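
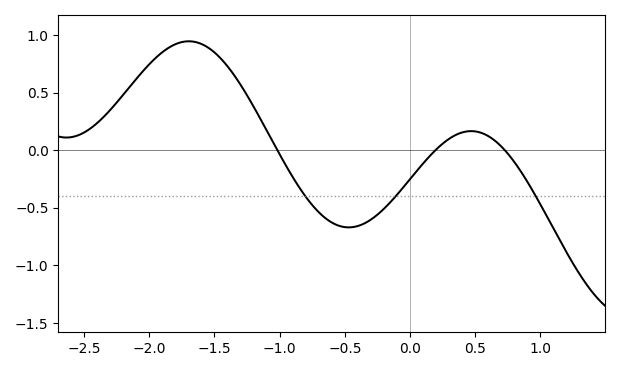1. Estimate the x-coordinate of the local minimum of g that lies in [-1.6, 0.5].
-0.5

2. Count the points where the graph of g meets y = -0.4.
3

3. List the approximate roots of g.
-1, 0.2, 0.7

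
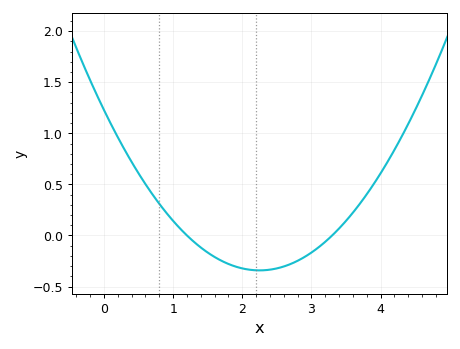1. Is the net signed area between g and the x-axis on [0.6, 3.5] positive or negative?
negative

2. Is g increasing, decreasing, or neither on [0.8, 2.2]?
decreasing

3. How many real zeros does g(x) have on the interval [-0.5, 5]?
2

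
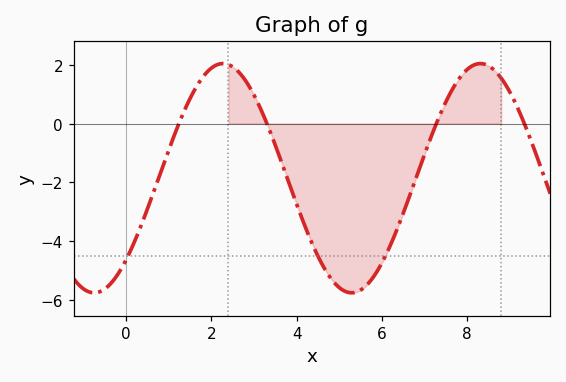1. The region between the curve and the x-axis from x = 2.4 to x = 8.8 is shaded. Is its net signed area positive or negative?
negative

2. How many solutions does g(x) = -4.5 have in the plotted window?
3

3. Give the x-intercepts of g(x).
1.2, 3.4, 7.2, 9.4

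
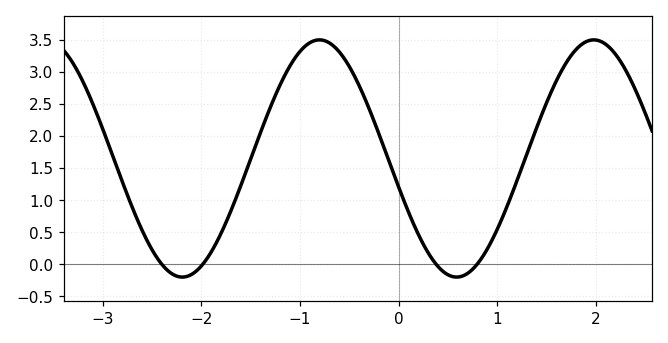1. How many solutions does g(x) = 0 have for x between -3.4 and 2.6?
4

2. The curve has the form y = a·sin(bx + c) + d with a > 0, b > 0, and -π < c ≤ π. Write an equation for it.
y = 1.85sin(2.26x - 2.9) + 1.65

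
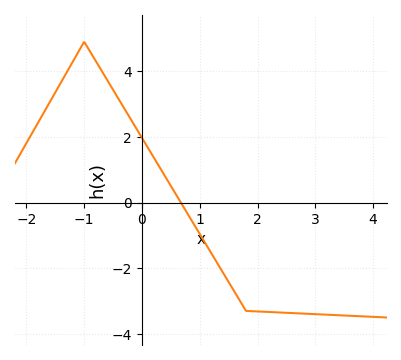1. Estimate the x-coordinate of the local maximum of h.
-1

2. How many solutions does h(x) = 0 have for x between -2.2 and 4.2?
1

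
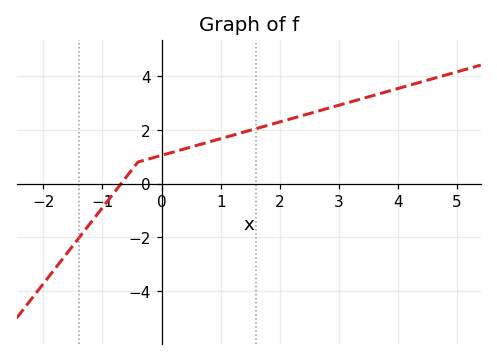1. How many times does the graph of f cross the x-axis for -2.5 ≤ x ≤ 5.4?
1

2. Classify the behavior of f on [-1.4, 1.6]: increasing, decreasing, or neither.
increasing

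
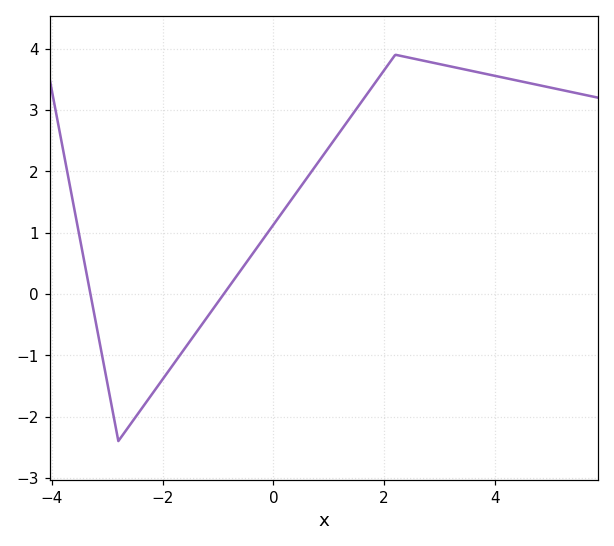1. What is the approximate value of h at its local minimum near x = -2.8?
-2.4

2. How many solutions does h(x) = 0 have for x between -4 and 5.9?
2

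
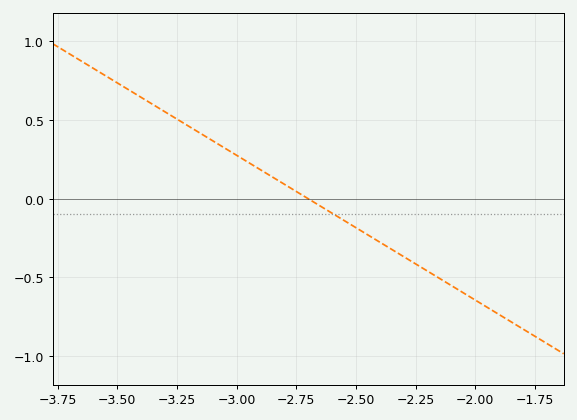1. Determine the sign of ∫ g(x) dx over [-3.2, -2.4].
positive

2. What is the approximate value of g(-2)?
-0.65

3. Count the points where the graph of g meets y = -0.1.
1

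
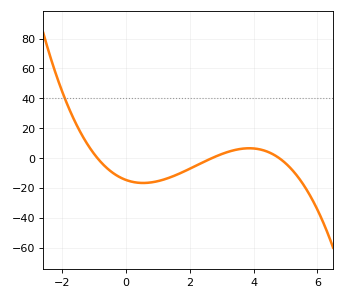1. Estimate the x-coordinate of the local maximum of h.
3.8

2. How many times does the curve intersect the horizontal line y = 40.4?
1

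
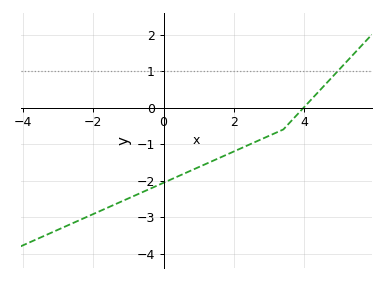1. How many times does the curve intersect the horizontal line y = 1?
1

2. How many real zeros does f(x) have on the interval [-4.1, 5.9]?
1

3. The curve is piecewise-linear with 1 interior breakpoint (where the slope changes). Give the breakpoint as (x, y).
(3.4, -0.6)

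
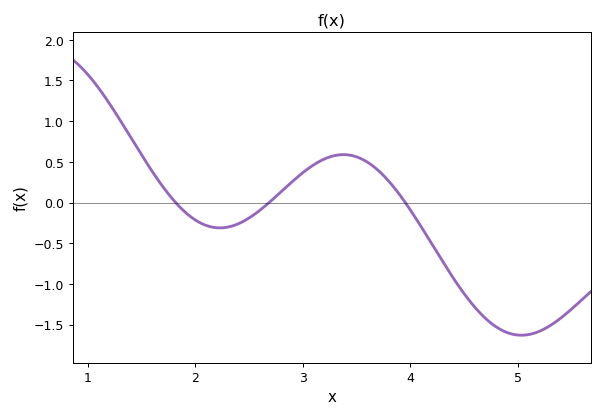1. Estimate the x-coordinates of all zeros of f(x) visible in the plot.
1.82, 2.69, 3.96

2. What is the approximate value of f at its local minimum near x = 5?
-1.63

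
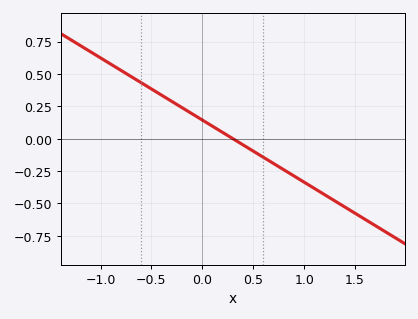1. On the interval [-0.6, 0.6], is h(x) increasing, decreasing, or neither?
decreasing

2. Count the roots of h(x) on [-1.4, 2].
1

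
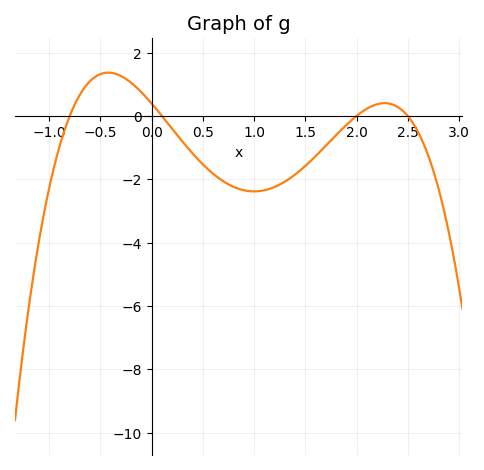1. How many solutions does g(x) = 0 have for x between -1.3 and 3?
4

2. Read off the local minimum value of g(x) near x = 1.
-2.38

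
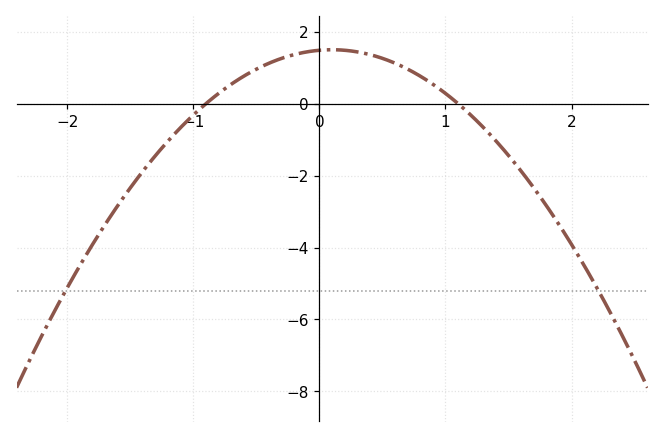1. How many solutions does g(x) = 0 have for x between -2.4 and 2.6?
2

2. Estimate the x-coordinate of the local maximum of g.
0.1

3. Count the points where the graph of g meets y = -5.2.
2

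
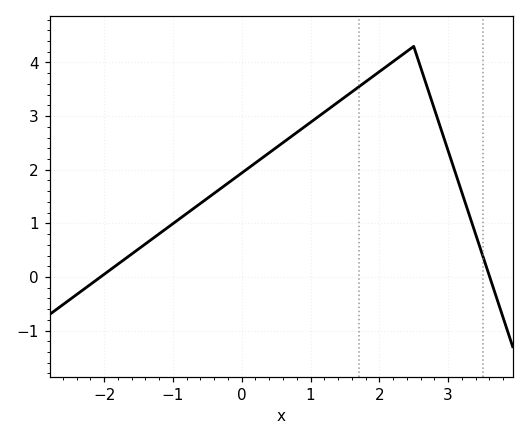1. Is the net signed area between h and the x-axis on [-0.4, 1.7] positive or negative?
positive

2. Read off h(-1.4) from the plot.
0.6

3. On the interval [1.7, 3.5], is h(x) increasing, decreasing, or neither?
neither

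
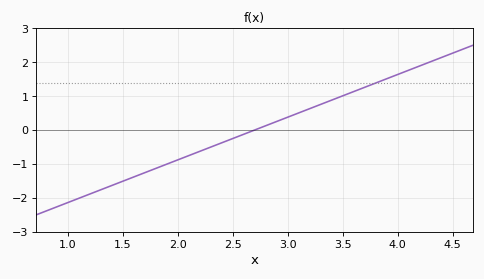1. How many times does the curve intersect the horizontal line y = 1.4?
1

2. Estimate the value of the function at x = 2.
-0.9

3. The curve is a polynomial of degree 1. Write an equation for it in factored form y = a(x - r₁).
y = 1.26(x - 2.7)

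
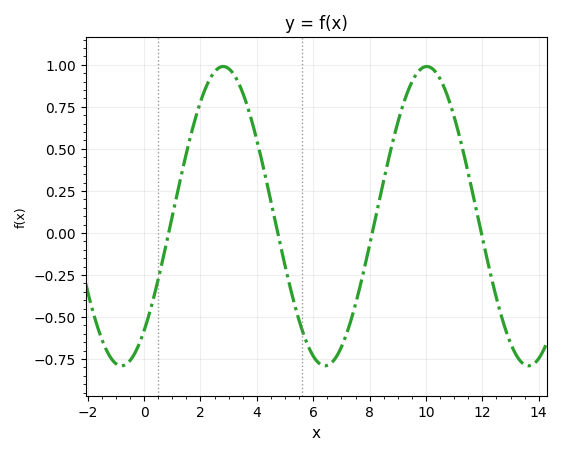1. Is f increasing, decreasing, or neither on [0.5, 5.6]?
neither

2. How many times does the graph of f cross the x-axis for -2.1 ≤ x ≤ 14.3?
4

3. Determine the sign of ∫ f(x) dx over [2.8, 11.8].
positive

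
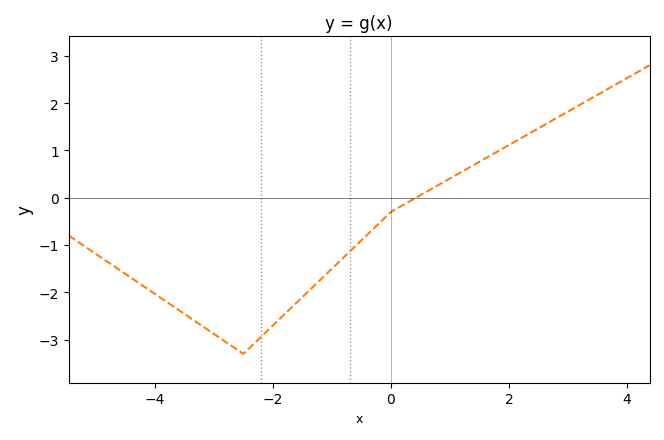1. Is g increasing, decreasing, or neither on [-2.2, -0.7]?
increasing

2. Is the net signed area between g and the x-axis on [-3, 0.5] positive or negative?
negative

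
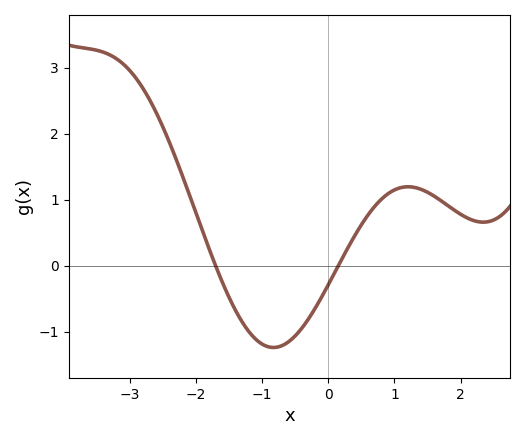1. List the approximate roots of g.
-1.7, 0.153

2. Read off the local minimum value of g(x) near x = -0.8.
-1.24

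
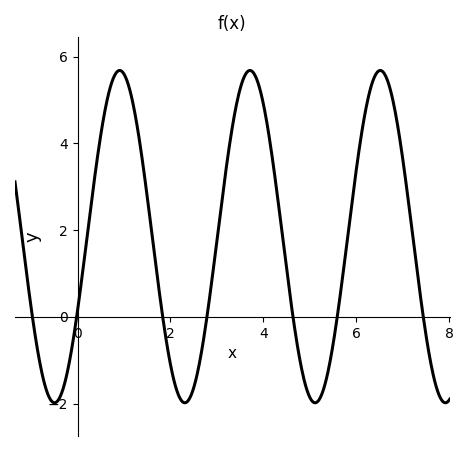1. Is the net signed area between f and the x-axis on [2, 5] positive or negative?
positive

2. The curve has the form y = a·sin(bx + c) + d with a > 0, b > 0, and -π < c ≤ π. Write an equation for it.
y = 3.83sin(2.24x - 0.46) + 1.85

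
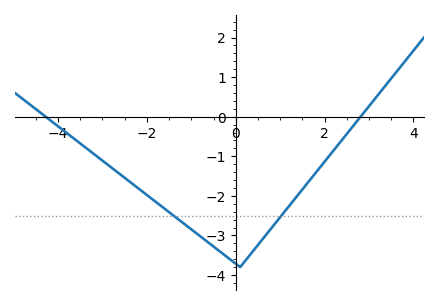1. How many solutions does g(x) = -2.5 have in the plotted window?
2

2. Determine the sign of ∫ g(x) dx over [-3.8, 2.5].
negative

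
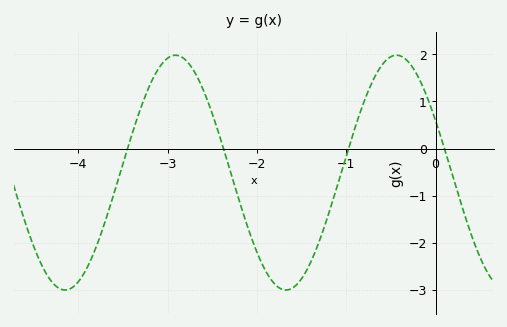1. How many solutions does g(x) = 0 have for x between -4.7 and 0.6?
4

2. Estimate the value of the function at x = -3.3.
0.9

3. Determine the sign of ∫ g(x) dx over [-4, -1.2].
negative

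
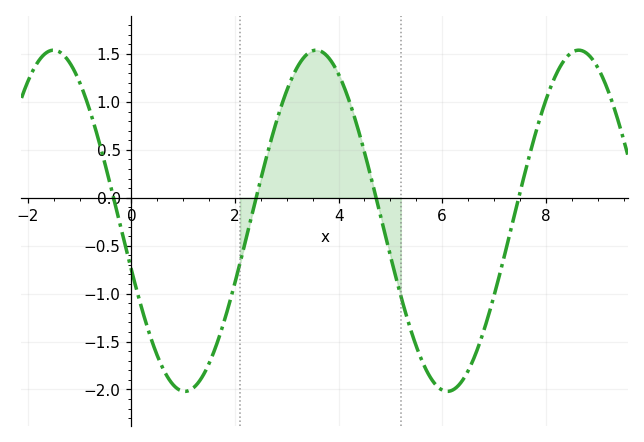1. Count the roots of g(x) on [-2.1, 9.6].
4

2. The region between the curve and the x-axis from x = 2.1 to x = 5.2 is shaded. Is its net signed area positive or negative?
positive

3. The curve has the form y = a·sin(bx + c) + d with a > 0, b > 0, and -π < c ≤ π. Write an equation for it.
y = 1.78sin(1.24x - 2.85) - 0.24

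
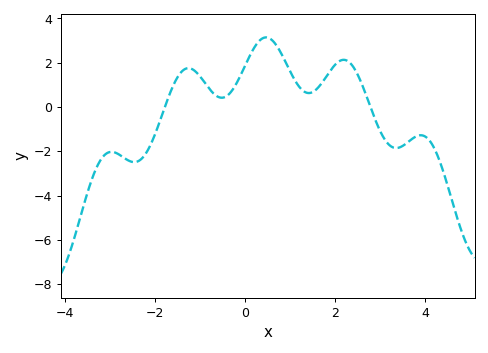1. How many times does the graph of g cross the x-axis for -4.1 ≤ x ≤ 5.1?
2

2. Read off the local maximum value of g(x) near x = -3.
-2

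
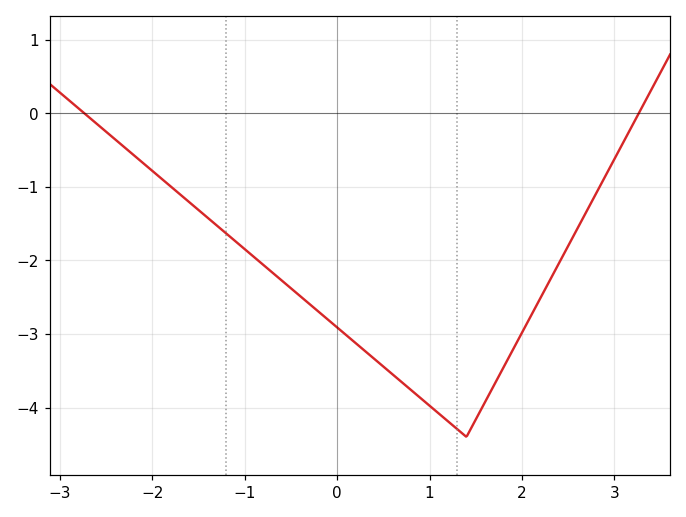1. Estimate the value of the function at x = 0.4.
-3.3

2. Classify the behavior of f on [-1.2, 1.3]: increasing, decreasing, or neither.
decreasing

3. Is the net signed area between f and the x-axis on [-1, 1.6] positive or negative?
negative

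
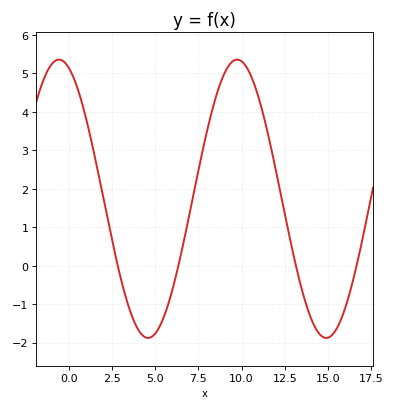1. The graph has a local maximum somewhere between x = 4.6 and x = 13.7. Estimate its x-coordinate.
9.5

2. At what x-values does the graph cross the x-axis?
3, 6.5, 13, 16.5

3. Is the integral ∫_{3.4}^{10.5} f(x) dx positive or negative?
positive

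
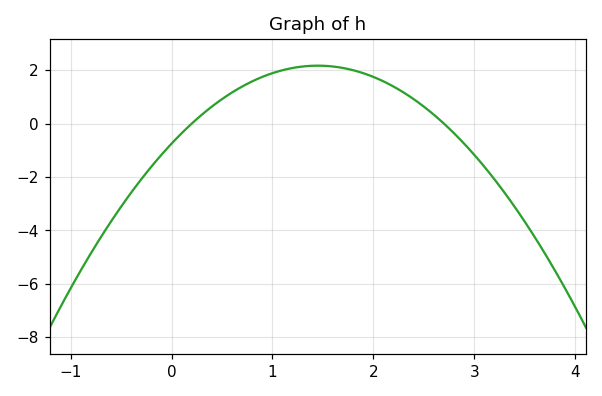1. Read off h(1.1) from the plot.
2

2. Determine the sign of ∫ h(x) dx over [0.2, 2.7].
positive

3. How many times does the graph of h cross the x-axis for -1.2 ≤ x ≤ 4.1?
2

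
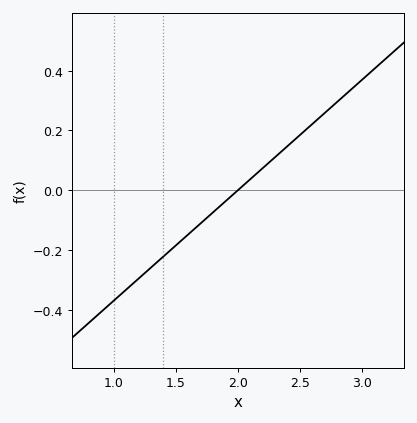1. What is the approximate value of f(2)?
0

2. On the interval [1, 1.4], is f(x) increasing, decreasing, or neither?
increasing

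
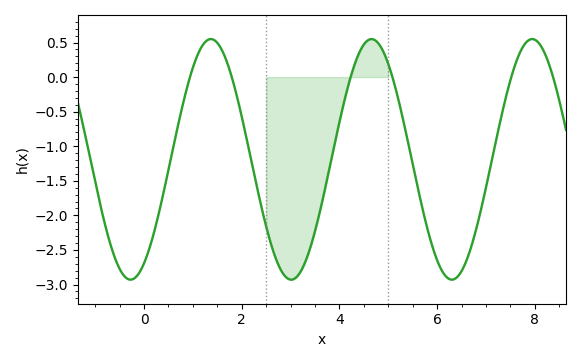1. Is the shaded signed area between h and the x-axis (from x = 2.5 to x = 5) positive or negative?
negative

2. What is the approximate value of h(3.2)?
-2.8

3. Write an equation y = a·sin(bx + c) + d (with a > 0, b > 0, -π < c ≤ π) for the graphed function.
y = 1.74sin(1.9x - 1) - 1.19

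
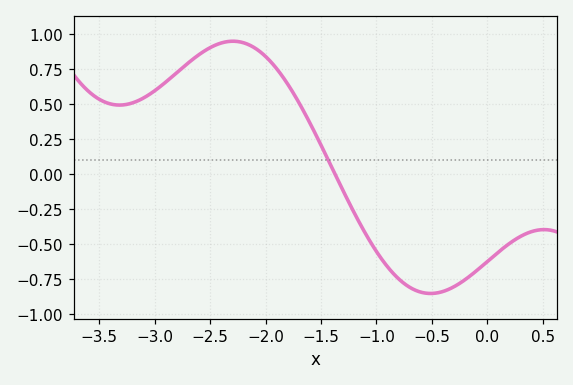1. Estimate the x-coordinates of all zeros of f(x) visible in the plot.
-1.37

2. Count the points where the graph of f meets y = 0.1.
1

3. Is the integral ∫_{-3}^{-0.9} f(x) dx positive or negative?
positive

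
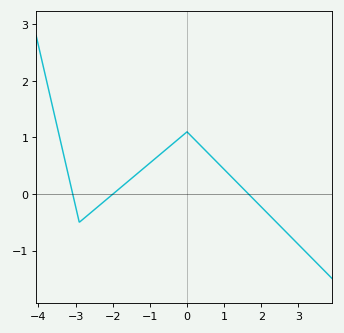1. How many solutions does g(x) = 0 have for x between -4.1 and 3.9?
3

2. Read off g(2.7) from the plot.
-0.693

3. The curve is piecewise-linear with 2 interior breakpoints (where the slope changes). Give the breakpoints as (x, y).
(-2.9, -0.5); (0, 1.1)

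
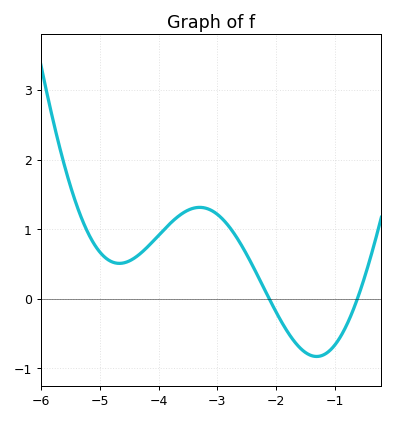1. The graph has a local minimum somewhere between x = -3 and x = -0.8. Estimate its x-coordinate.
-1.31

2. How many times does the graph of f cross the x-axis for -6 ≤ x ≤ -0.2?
2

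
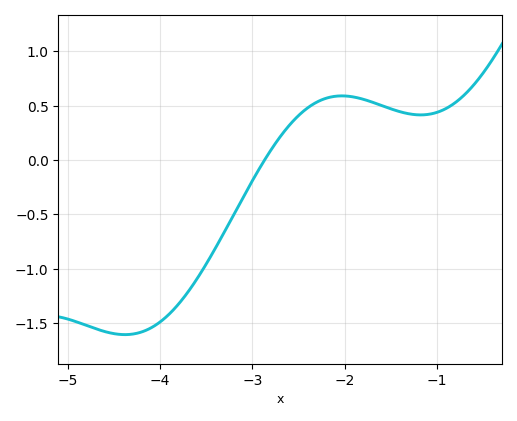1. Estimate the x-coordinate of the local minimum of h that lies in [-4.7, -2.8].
-4.4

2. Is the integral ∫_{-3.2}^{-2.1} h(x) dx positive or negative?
positive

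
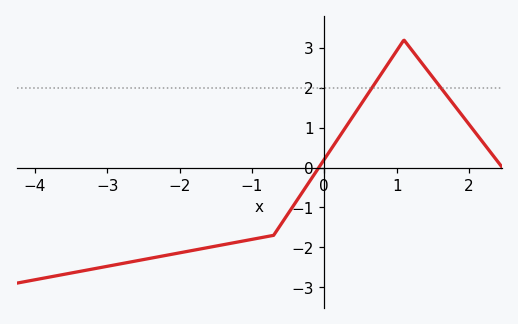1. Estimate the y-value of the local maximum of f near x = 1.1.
3.2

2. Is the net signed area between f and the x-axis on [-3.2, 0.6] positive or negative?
negative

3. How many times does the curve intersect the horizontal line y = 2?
2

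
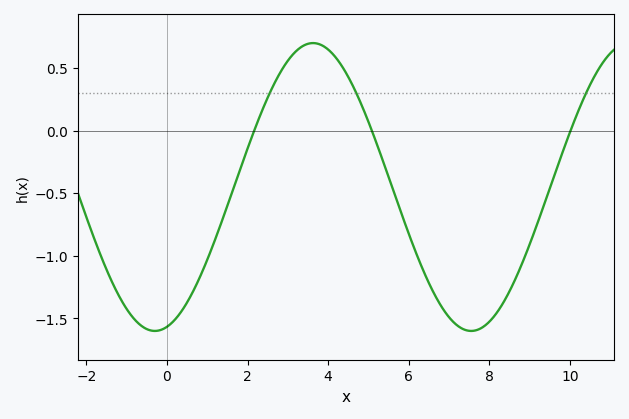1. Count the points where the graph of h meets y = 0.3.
3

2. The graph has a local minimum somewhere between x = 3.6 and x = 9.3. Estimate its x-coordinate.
7.6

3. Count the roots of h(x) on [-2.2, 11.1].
3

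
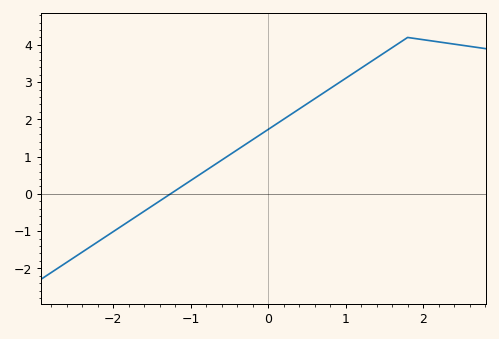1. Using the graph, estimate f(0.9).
2.97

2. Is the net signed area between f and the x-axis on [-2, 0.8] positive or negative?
positive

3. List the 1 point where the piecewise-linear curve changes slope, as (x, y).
(1.8, 4.2)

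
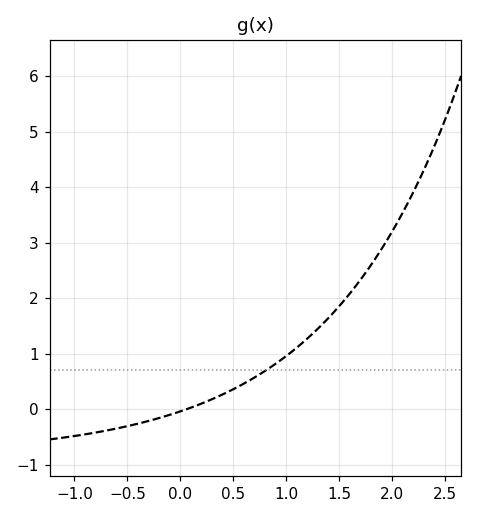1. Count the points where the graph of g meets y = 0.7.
1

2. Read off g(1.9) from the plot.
2.9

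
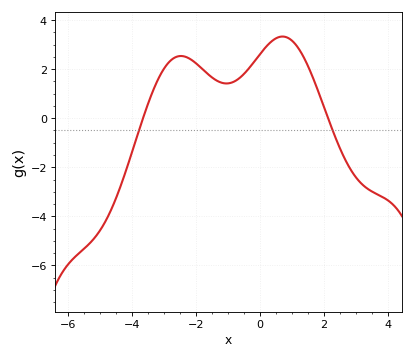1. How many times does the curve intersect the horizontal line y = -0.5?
2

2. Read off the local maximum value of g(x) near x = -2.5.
2.54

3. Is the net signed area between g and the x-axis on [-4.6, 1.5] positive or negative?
positive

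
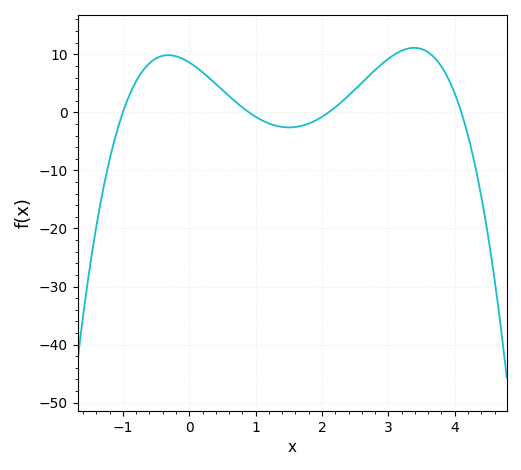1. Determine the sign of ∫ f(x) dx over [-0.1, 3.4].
positive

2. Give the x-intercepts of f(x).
-1, 0.9, 2.1, 4.1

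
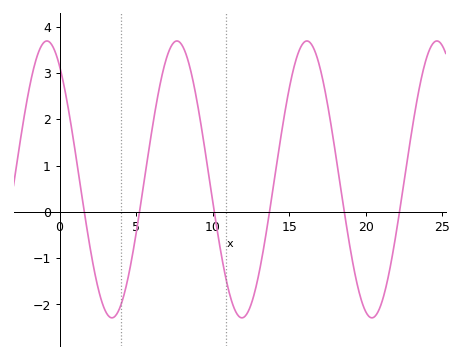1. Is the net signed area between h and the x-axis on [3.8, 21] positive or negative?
positive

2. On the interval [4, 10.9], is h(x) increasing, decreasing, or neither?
neither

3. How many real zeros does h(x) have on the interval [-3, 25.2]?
6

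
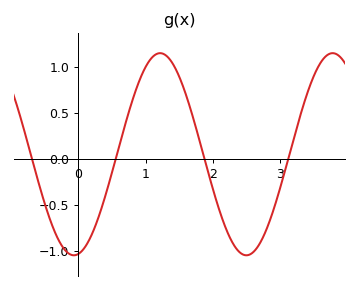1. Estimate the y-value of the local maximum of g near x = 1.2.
1.15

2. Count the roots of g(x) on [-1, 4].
4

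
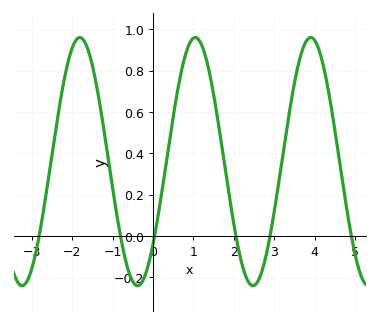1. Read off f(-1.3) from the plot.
0.62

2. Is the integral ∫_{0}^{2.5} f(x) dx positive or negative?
positive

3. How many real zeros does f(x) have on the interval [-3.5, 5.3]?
6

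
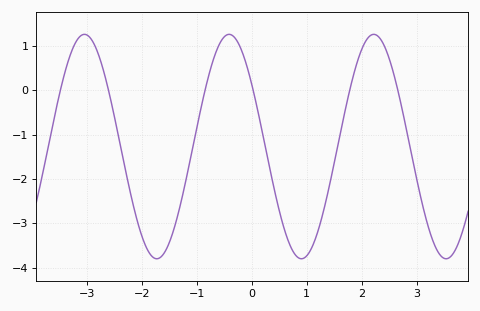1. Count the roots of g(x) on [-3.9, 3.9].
6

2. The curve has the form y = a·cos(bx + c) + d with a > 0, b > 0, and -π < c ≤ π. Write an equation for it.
y = 2.53cos(2.39x + 0.98) - 1.27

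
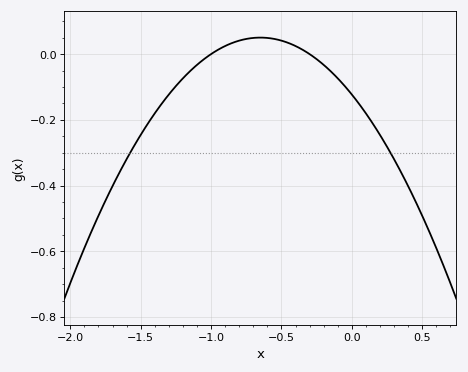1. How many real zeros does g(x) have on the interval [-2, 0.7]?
2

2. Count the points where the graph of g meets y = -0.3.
2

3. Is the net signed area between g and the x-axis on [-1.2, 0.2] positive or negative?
negative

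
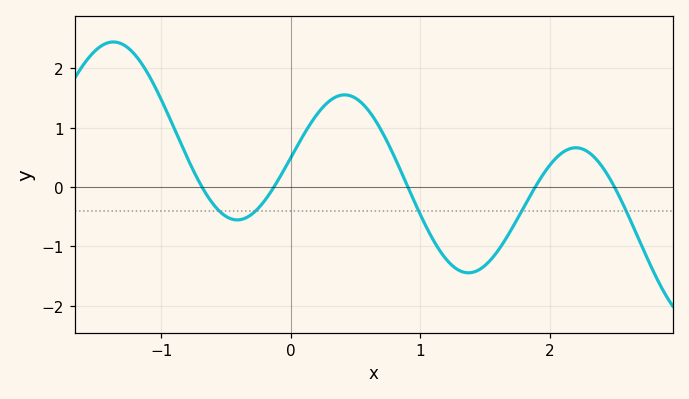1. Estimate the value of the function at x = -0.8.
0.5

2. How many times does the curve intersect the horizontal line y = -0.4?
5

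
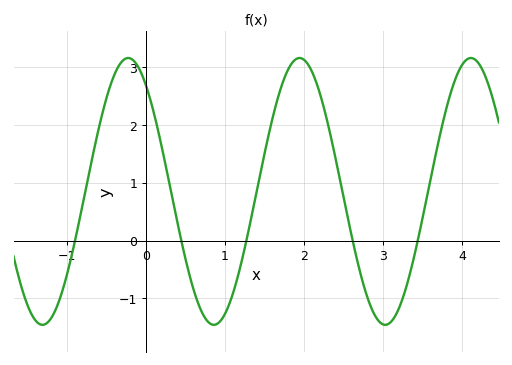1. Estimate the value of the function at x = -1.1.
-1.05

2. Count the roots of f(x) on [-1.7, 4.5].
5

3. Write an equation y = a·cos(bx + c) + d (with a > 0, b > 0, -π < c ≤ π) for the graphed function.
y = 2.31cos(2.9x + 0.652) + 0.85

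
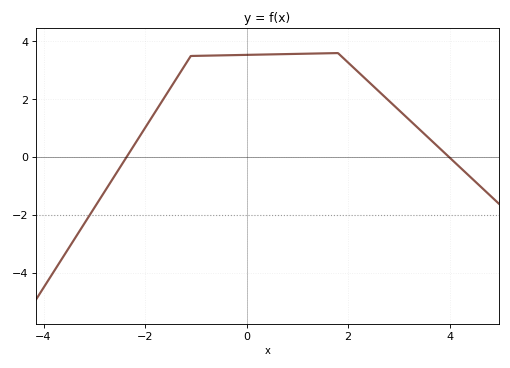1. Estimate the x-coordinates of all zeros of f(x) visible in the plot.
-2.37, 3.99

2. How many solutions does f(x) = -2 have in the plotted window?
1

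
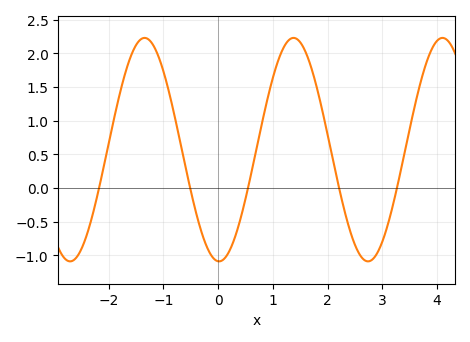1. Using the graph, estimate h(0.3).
-0.75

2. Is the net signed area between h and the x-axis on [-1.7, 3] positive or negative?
positive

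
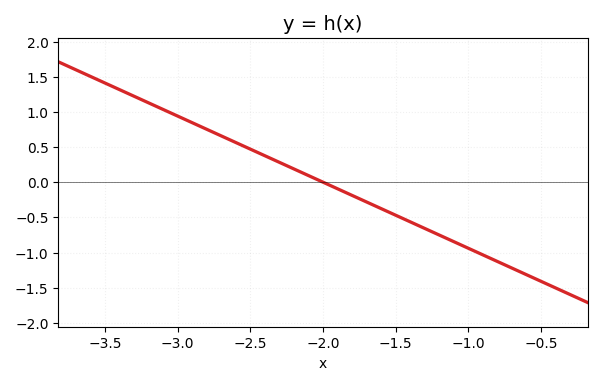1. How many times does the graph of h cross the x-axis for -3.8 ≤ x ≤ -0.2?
1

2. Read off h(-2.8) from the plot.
0.752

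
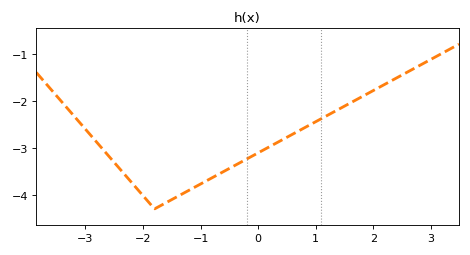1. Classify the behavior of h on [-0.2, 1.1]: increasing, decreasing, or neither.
increasing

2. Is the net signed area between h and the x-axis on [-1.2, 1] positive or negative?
negative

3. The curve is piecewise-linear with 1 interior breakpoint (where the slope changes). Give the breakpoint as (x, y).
(-1.8, -4.3)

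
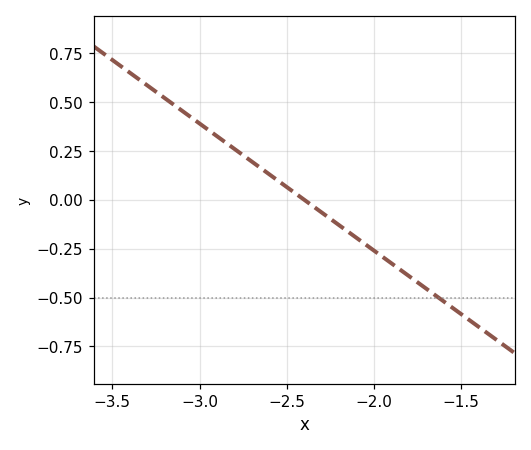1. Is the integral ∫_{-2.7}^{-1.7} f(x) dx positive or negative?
negative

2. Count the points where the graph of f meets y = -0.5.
1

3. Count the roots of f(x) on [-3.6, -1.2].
1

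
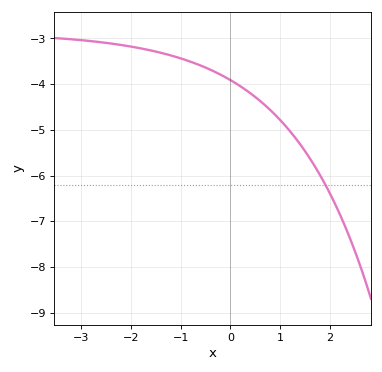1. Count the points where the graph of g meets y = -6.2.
1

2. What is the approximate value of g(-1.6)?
-3.3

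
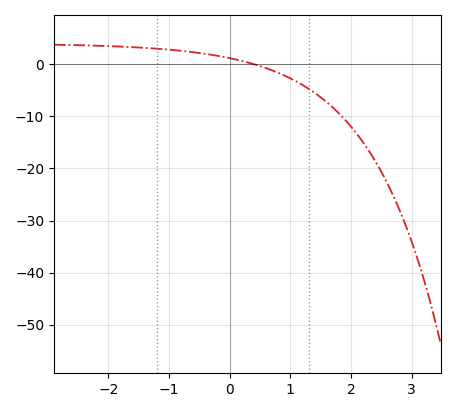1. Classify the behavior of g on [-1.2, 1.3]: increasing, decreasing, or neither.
decreasing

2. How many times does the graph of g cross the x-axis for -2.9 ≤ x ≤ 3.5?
1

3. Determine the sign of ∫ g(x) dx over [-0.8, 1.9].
negative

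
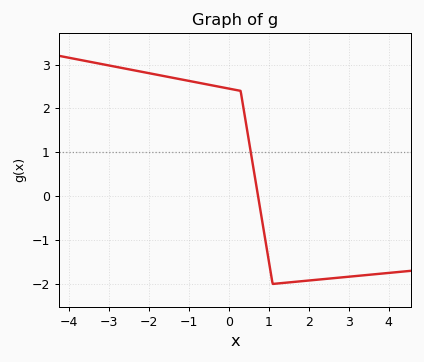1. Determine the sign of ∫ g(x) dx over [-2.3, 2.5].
positive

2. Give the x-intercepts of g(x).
0.736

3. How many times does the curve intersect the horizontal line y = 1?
1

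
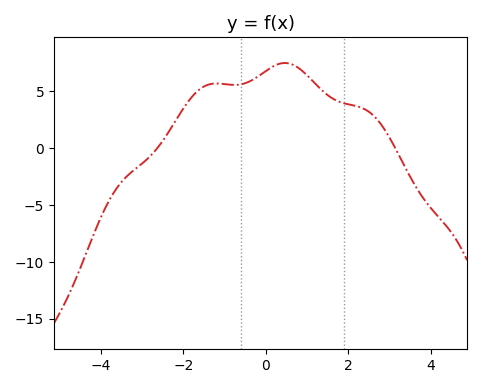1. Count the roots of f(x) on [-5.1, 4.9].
2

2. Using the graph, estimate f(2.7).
2.5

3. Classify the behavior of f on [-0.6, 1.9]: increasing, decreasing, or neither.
neither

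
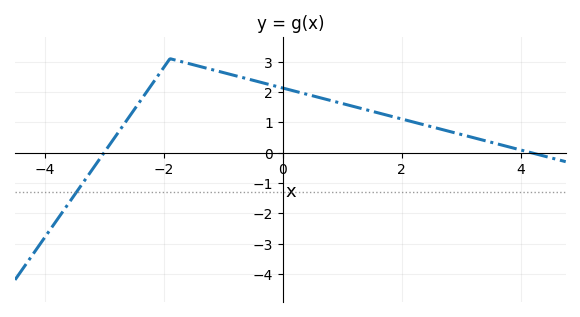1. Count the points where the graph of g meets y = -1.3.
1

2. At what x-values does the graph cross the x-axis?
-3.01, 4.17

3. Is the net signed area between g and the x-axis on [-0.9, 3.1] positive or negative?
positive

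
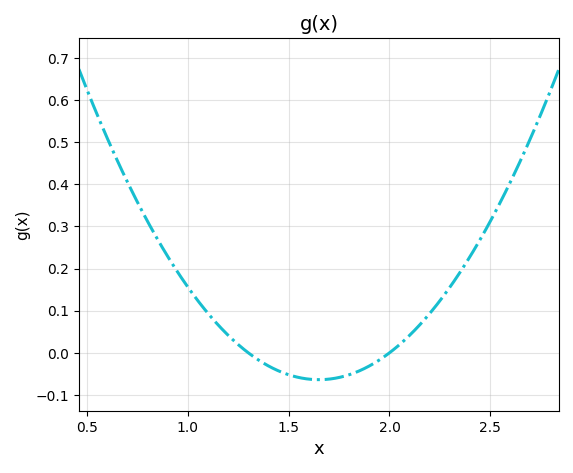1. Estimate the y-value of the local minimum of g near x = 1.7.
-0.064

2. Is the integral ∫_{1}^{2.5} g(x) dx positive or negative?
positive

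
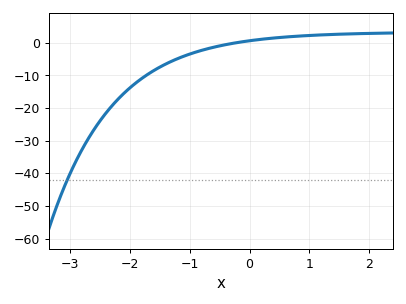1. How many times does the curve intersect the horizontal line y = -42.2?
1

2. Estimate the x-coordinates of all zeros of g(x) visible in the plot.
-0.225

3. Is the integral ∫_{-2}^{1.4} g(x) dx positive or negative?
negative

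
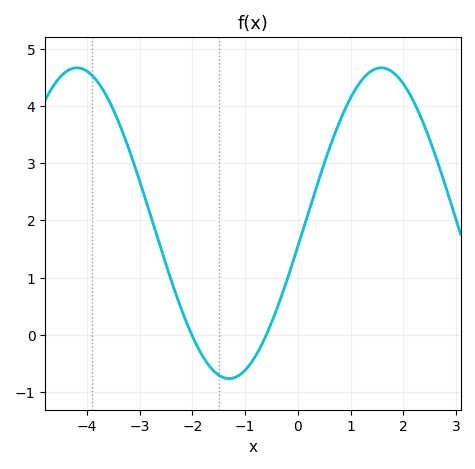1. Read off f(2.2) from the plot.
4.07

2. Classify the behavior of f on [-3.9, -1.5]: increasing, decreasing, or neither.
decreasing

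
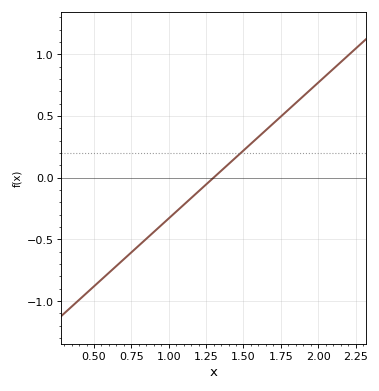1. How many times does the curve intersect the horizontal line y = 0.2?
1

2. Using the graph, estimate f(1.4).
0.1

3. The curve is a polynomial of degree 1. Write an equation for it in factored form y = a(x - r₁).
y = 1.1(x - 1.3)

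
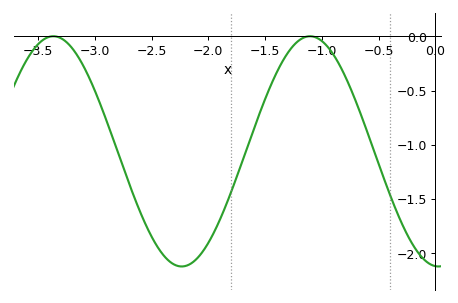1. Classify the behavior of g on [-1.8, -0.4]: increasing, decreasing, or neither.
neither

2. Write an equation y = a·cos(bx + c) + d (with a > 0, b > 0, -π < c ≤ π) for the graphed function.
y = 1.06cos(2.78x + 3.07) - 1.06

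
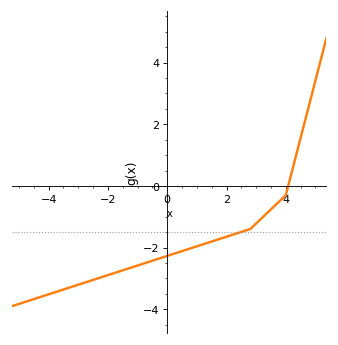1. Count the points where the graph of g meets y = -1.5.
1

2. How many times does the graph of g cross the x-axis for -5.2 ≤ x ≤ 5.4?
1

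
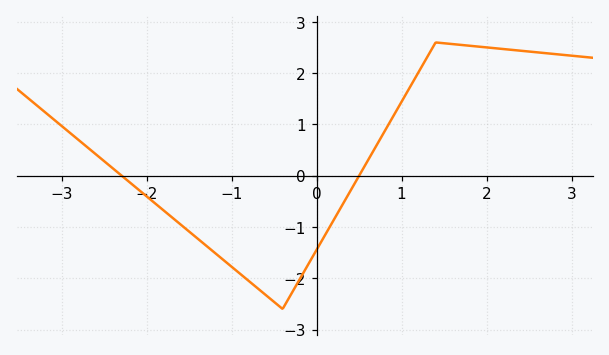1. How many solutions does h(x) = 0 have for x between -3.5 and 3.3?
2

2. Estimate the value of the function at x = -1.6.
-1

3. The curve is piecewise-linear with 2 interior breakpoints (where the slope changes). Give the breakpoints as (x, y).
(-0.4, -2.6); (1.4, 2.6)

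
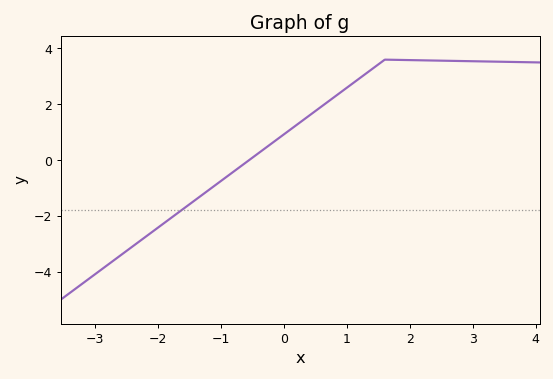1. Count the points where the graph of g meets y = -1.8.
1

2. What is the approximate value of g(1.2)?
2.93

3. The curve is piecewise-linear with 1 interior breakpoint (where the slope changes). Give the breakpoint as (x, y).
(1.6, 3.6)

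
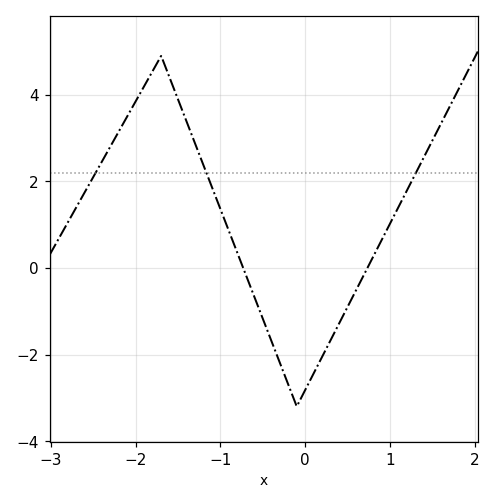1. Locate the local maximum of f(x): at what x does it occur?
-1.7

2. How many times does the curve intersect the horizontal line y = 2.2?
3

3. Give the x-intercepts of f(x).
-0.732, 0.734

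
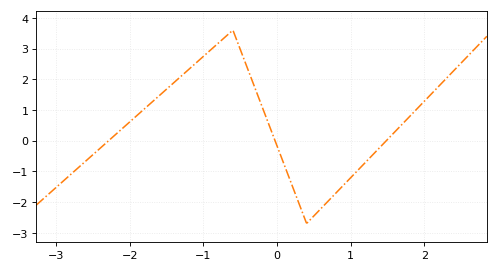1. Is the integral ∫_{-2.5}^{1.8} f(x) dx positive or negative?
positive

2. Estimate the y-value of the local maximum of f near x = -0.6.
3.6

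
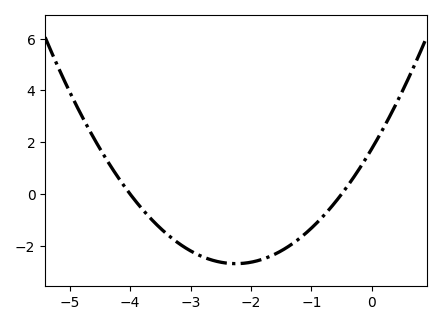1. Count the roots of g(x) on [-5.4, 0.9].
2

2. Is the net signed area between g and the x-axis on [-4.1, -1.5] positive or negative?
negative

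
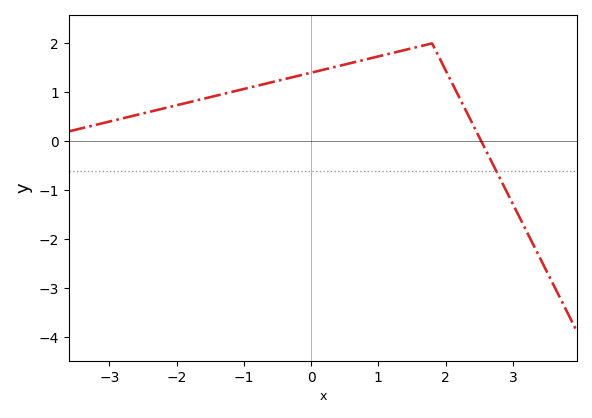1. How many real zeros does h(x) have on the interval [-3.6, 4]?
1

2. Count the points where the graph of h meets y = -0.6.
1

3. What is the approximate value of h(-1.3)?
0.967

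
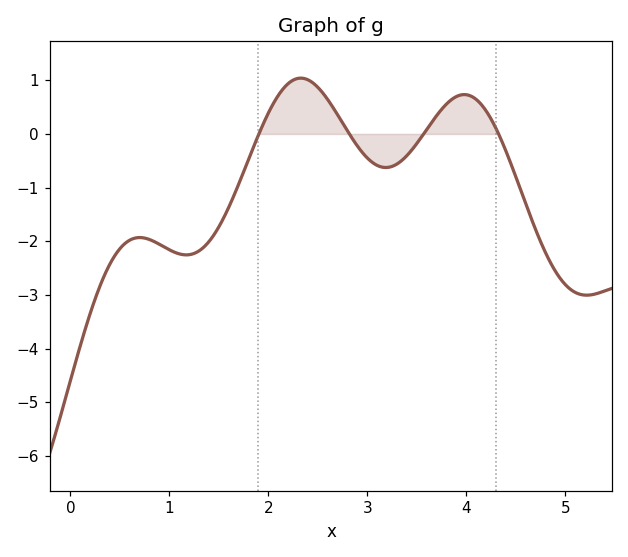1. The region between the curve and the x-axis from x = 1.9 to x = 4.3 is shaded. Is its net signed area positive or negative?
positive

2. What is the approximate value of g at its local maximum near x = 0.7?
-1.9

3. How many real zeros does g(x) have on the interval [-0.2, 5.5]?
4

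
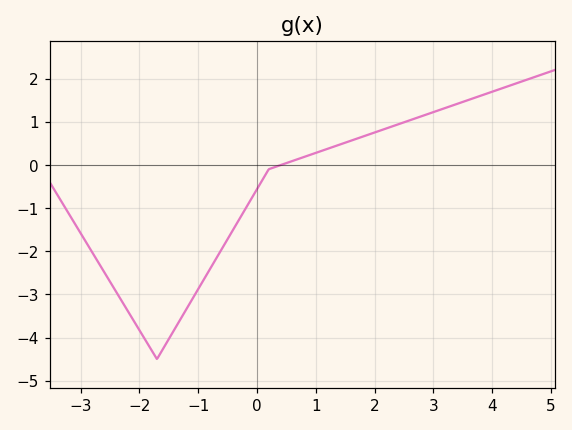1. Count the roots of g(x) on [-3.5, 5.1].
1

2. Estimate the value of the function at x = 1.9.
0.703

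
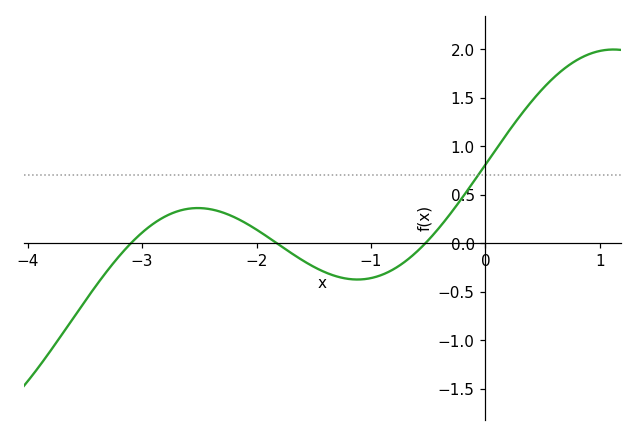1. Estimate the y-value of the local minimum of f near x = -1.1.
-0.375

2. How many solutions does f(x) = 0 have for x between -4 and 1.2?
3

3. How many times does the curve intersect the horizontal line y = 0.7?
1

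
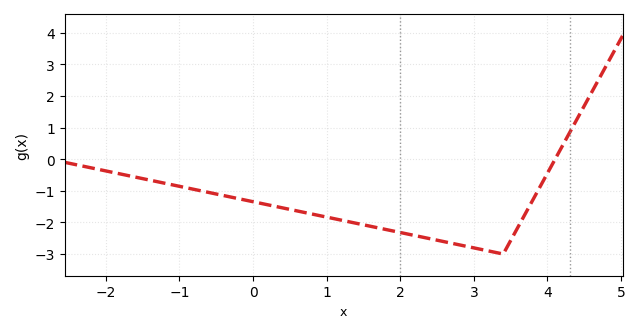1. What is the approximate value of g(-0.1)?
-1.3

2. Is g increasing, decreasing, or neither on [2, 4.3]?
neither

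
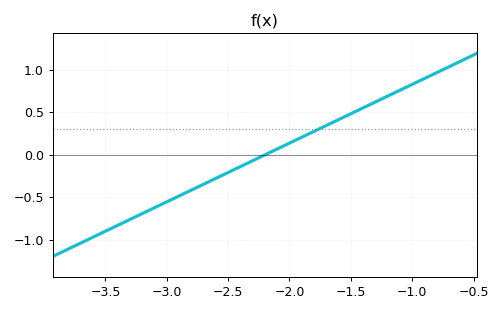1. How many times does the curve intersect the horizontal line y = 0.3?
1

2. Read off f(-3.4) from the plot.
-0.828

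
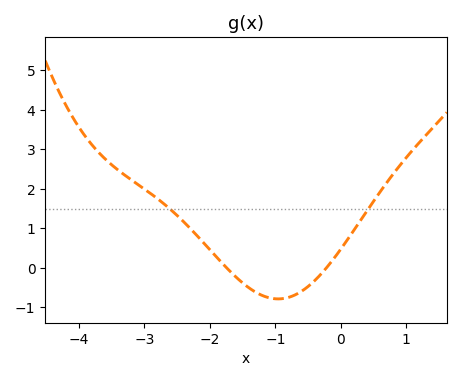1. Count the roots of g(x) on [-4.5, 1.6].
2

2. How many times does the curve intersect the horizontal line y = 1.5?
2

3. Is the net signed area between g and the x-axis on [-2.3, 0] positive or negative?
negative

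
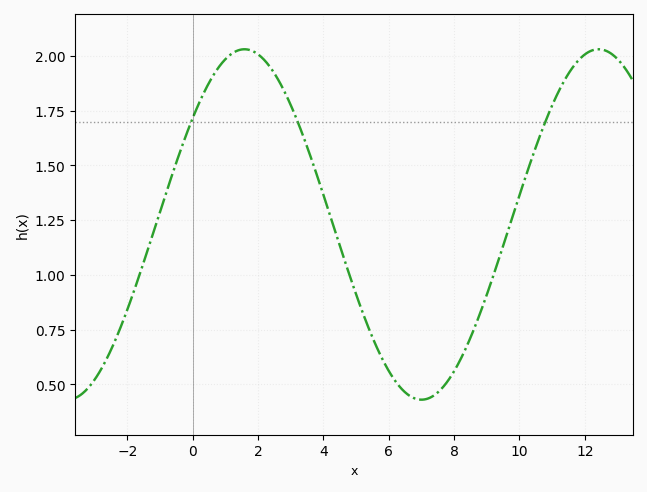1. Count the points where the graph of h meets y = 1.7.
3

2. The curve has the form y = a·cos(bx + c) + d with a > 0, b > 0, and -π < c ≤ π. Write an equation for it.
y = 0.8cos(0.58x - 0.92) + 1.23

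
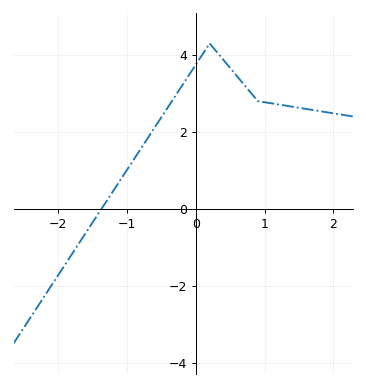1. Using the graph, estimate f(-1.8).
-1.2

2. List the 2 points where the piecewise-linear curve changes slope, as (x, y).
(0.2, 4.3); (0.9, 2.8)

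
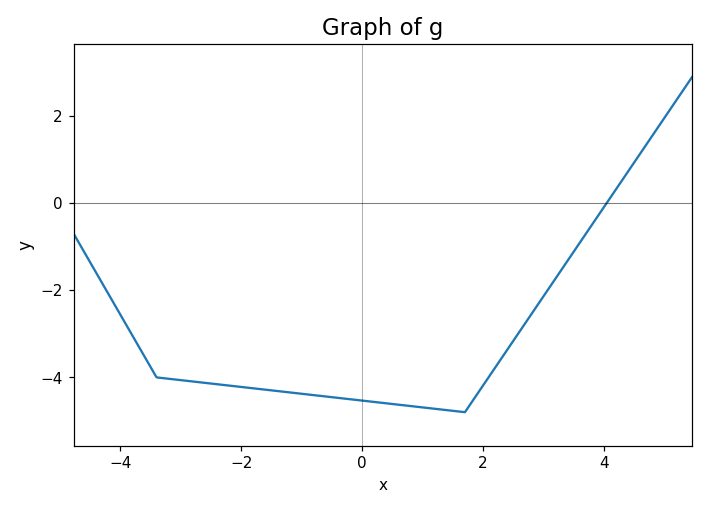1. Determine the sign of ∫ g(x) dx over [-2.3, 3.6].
negative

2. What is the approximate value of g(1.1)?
-4.71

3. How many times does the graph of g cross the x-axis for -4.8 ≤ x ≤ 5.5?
1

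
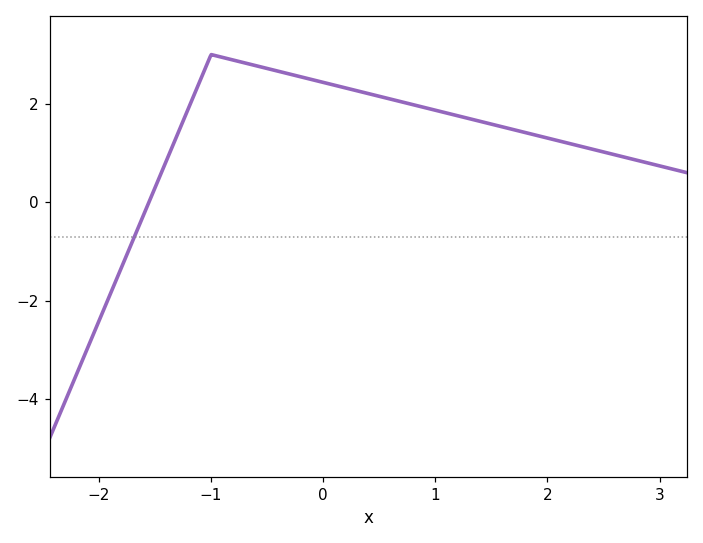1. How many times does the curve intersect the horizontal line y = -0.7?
1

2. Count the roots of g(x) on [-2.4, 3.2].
1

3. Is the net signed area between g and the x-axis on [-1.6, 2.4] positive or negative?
positive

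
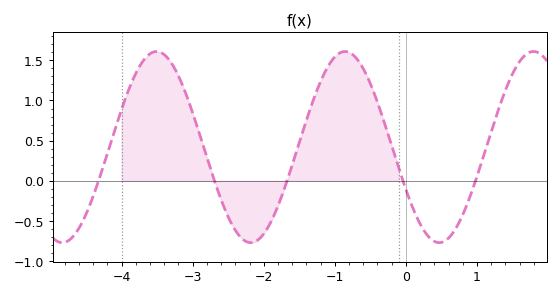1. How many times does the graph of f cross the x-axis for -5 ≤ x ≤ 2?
5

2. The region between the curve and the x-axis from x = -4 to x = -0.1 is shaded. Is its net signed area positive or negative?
positive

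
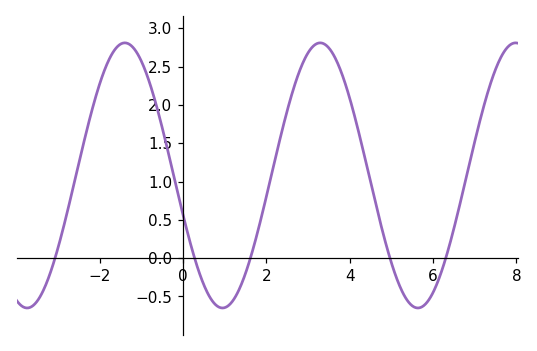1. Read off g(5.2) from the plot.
-0.362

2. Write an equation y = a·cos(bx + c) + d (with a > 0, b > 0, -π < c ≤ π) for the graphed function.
y = 1.73cos(1.34x + 1.87) + 1.08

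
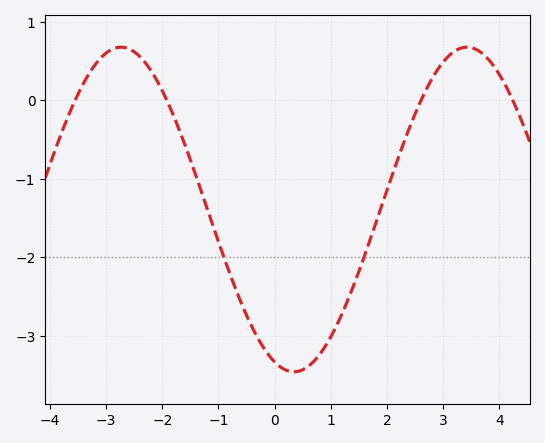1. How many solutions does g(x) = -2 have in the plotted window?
2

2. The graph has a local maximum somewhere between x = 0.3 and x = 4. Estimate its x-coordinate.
3.4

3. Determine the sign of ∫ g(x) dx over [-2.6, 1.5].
negative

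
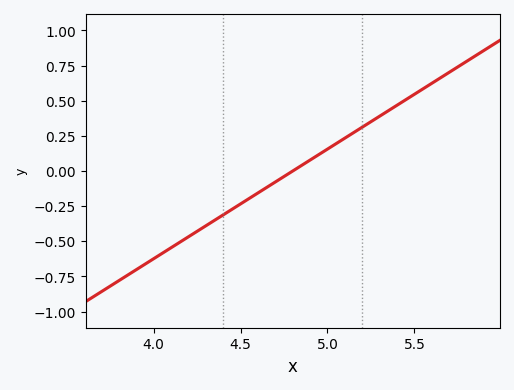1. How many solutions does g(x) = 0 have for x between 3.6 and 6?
1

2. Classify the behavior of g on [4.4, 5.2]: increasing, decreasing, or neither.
increasing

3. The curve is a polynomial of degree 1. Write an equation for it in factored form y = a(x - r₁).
y = 0.78(x - 4.8)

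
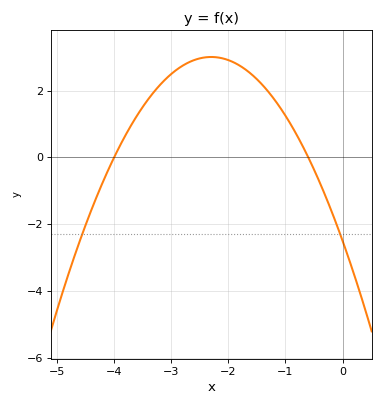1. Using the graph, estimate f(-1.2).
1.75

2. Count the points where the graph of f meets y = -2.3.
2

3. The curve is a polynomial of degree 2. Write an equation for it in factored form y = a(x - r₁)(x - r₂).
y = -1.04(x + 4)(x + 0.6)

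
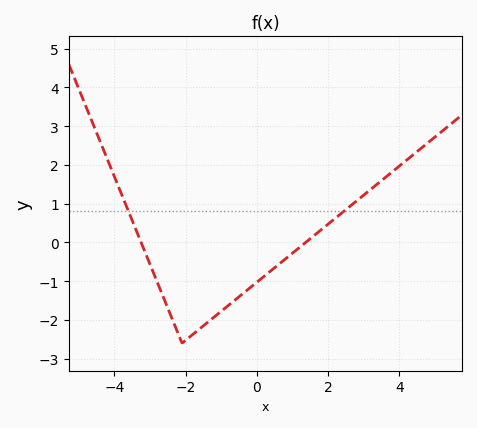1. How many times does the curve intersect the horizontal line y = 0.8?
2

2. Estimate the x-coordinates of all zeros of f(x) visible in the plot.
-3.25, 1.37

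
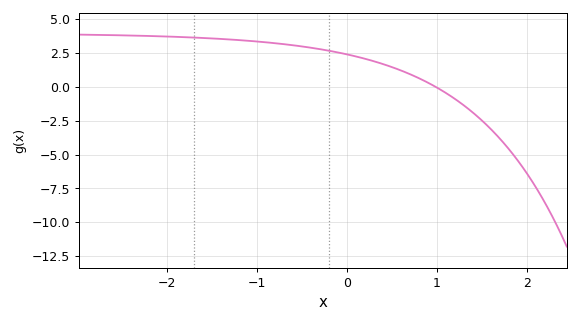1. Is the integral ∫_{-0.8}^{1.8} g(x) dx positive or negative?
positive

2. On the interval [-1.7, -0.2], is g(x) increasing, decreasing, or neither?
decreasing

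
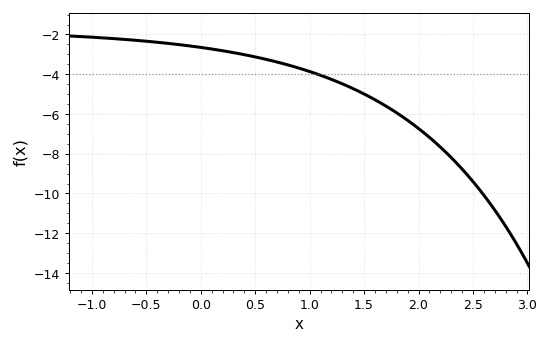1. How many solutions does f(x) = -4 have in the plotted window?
1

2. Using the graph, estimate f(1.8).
-6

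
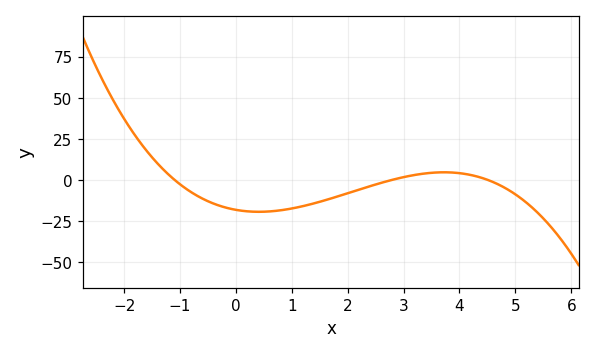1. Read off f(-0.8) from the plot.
-8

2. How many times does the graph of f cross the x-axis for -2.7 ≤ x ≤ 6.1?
3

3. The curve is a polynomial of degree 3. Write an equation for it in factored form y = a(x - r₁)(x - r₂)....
y = -1.32(x + 1.1)(x - 2.8)(x - 4.5)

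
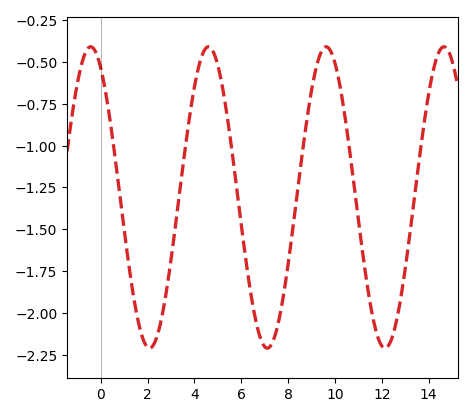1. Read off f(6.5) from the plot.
-1.96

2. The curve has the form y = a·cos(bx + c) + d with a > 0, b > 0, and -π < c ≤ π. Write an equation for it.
y = 0.9cos(1.25x + 0.54) - 1.31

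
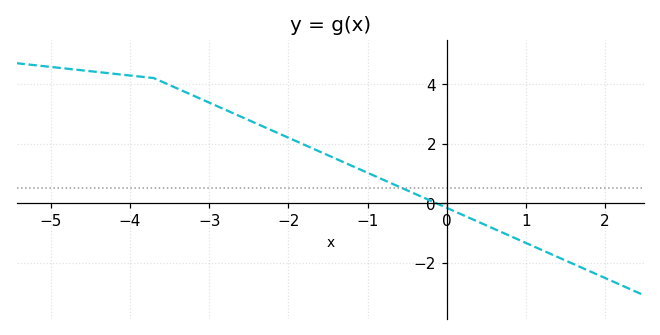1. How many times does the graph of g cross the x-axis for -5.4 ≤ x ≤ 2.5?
1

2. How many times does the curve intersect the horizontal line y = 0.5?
1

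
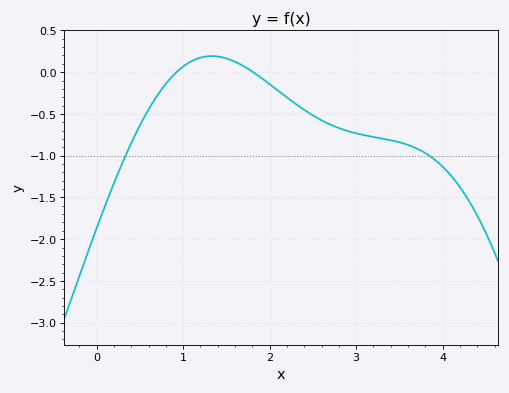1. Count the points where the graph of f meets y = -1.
2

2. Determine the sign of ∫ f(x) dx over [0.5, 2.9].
negative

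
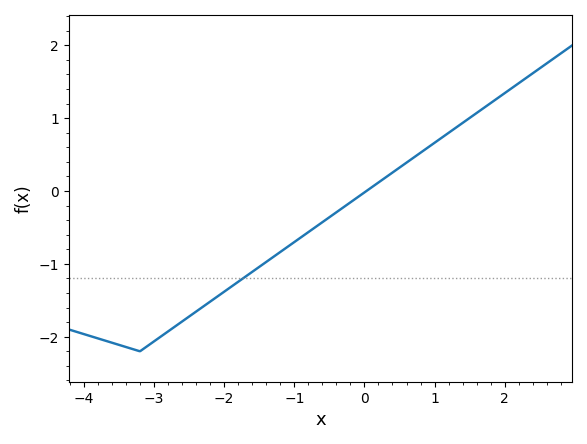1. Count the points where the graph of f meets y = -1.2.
1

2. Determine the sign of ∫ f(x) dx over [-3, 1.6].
negative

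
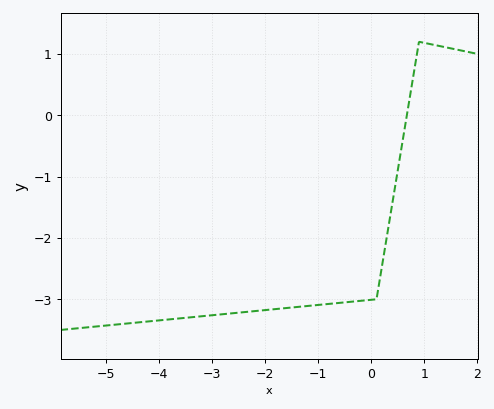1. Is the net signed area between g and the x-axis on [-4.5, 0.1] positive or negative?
negative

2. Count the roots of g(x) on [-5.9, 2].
1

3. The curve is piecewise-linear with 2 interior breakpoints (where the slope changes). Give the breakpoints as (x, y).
(0.1, -3); (0.9, 1.2)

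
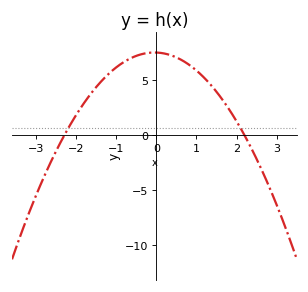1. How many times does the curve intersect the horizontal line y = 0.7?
2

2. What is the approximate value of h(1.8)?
2.44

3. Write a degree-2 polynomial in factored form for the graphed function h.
y = -1.49(x + 2.3)(x - 2.2)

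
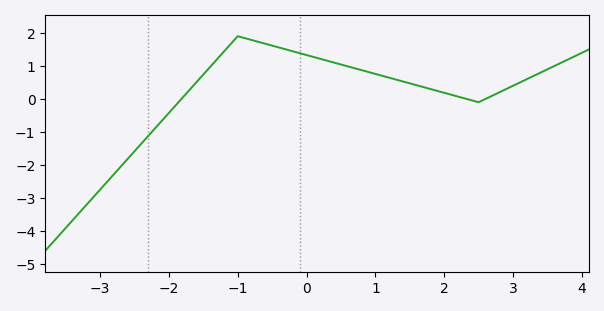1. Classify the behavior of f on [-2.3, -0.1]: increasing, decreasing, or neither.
neither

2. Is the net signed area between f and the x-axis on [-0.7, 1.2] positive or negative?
positive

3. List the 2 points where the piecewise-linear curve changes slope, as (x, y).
(-1, 1.9); (2.5, -0.1)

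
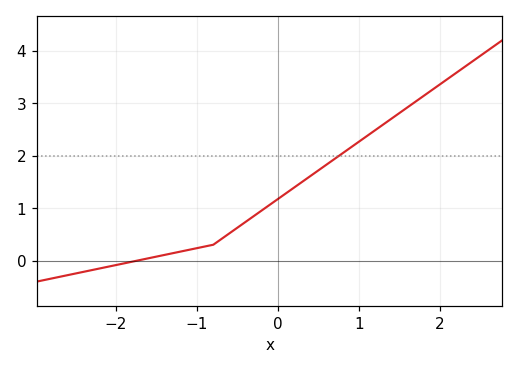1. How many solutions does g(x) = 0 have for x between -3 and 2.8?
1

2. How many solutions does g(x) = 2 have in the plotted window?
1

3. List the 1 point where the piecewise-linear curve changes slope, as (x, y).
(-0.8, 0.3)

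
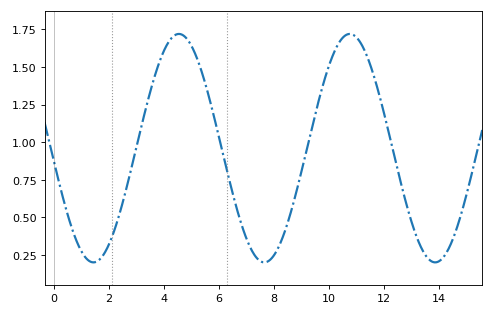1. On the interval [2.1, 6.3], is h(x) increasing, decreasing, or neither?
neither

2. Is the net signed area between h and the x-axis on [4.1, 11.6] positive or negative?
positive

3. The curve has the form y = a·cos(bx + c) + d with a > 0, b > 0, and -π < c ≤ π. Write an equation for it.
y = 0.76cos(1x + 1.7) + 0.96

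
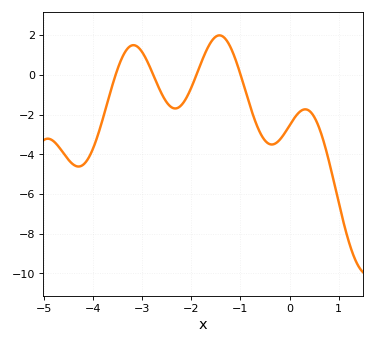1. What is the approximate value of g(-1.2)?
1.4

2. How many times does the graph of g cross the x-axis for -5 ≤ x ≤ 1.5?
4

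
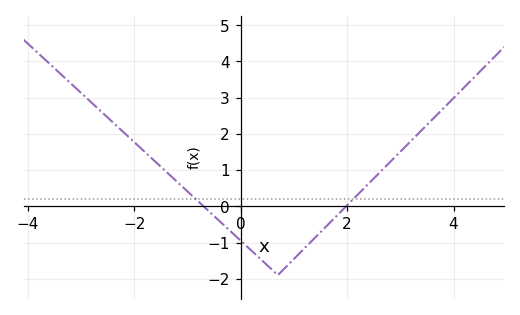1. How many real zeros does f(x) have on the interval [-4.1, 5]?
2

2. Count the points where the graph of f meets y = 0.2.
2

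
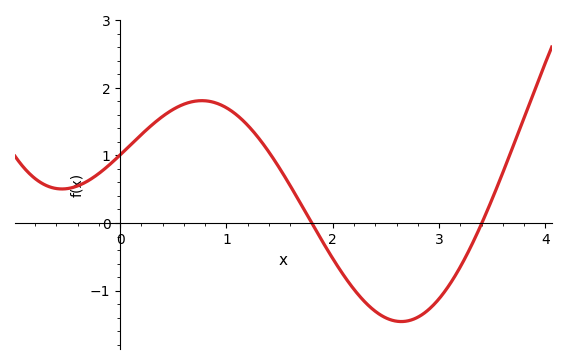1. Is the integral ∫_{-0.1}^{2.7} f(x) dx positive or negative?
positive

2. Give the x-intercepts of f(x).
1.8, 3.4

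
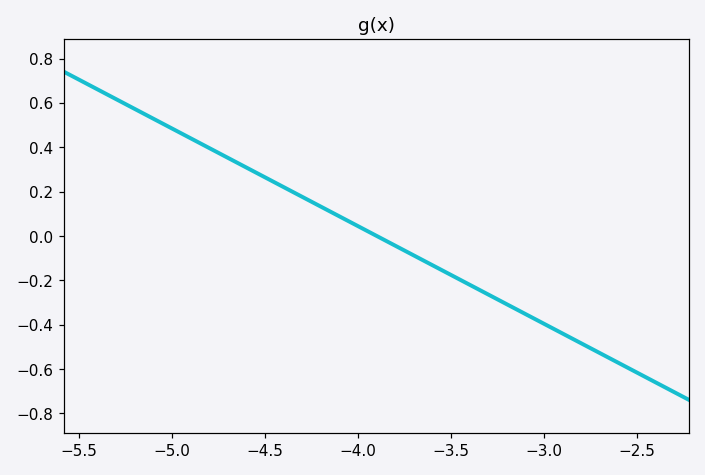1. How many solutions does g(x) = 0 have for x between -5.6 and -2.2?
1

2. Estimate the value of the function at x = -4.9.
0.44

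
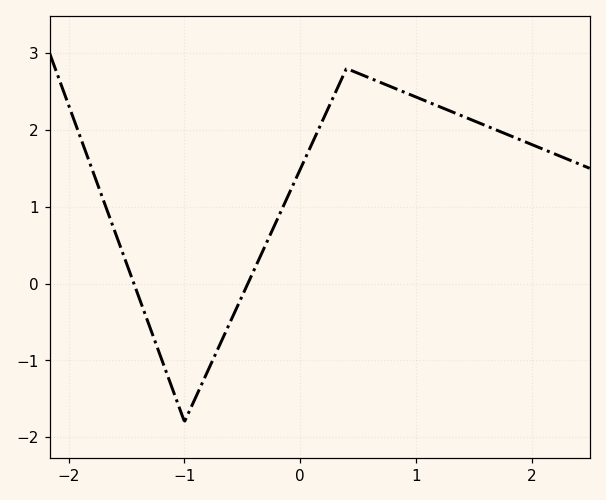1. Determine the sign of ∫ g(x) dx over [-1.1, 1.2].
positive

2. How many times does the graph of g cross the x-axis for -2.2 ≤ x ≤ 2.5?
2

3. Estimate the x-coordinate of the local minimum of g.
-0.999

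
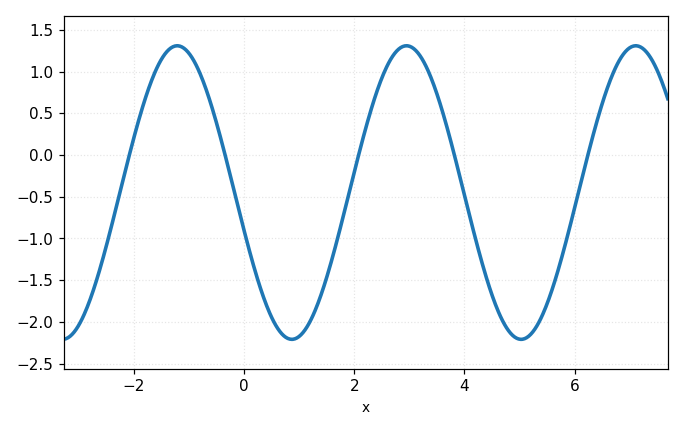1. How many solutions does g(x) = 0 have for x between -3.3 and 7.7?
5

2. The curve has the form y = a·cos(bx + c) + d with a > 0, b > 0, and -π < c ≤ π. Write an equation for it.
y = 1.76cos(1.51x + 1.83) - 0.45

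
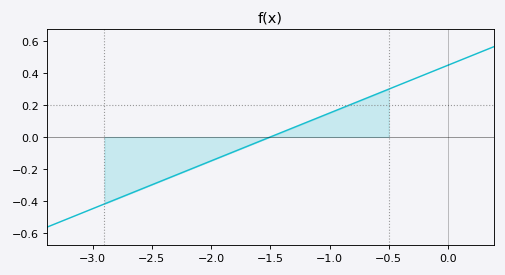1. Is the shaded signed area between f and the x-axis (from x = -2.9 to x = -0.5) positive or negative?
negative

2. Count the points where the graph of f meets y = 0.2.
1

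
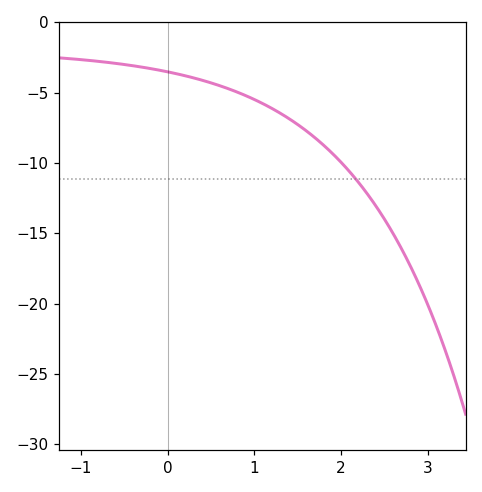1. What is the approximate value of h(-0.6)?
-3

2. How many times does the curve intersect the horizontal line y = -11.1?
1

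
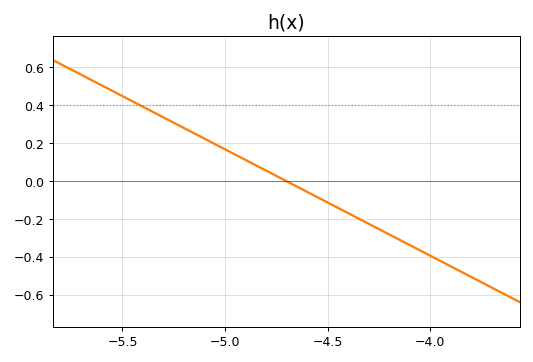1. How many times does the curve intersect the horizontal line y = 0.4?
1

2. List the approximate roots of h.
-4.7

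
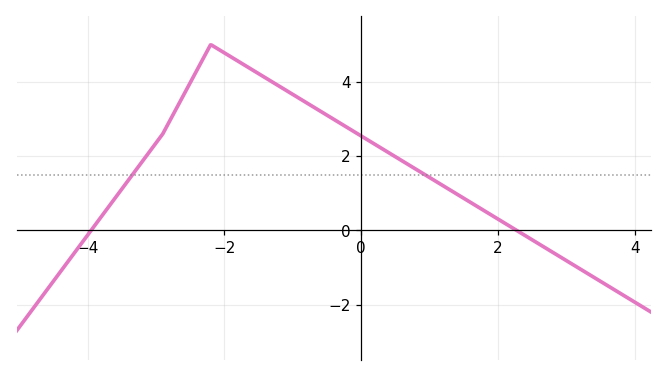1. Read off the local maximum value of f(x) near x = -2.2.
5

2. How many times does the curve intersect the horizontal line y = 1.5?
2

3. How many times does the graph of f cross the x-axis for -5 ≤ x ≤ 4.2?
2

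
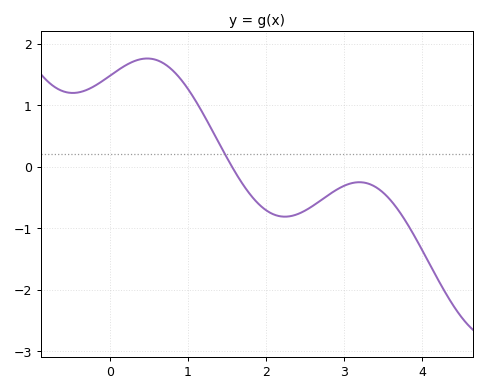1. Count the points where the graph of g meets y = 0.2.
1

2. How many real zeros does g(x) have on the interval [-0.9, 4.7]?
1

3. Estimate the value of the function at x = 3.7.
-0.7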